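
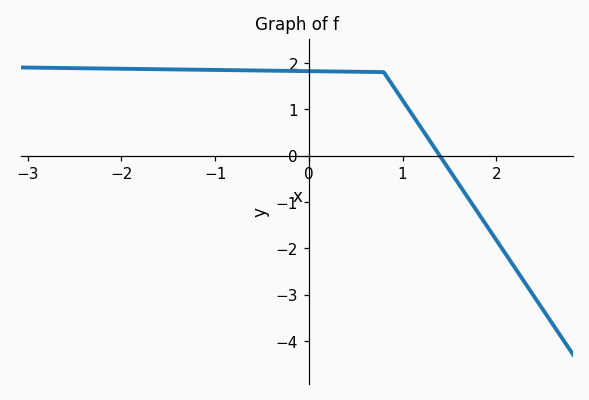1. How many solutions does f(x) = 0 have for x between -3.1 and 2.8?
1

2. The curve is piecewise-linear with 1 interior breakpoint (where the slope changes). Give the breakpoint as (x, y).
(0.8, 1.8)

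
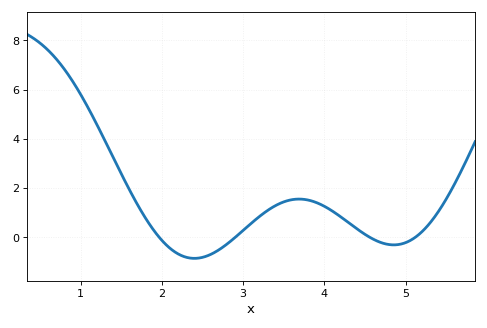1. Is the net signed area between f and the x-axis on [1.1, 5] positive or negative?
positive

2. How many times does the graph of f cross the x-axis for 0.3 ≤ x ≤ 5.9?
4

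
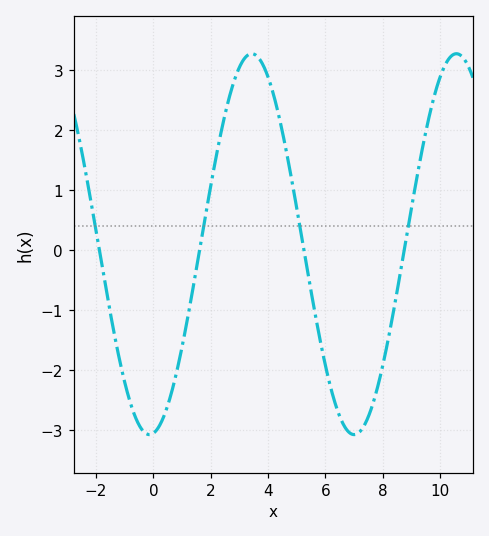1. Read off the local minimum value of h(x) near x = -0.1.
-3.07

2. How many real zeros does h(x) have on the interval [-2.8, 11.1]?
4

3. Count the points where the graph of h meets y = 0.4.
4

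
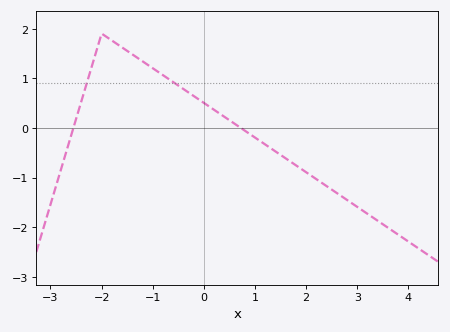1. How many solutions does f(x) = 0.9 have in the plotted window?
2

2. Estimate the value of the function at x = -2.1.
1.56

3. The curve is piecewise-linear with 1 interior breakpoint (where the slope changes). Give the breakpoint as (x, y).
(-2, 1.9)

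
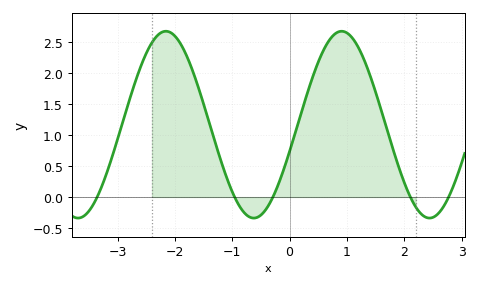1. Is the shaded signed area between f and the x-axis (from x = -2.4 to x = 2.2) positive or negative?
positive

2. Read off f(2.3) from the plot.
-0.3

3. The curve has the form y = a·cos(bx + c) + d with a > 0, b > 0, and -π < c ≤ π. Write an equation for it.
y = 1.51cos(2x - 1.9) + 1.17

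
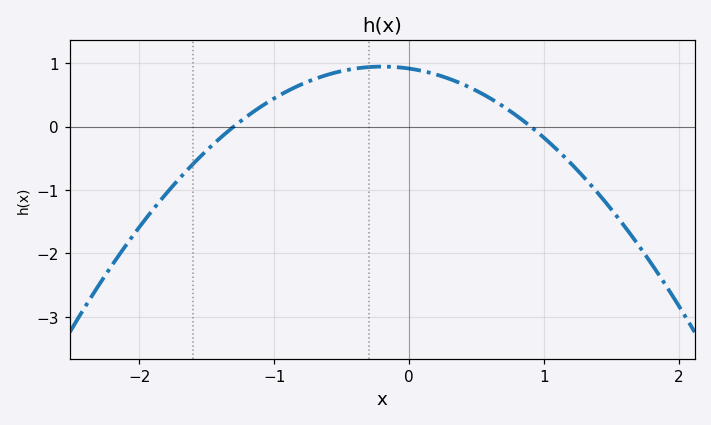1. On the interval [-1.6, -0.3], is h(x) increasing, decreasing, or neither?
increasing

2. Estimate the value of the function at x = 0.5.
0.6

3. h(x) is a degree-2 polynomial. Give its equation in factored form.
y = -0.78(x + 1.3)(x - 0.9)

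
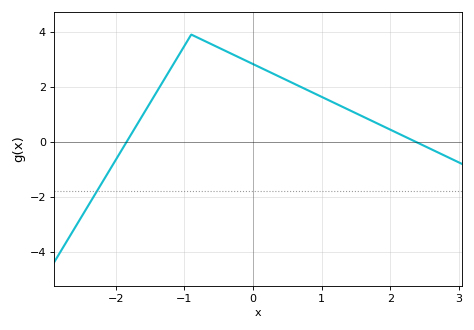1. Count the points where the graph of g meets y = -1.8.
1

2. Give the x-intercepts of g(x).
-1.84, 2.37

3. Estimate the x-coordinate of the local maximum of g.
-0.899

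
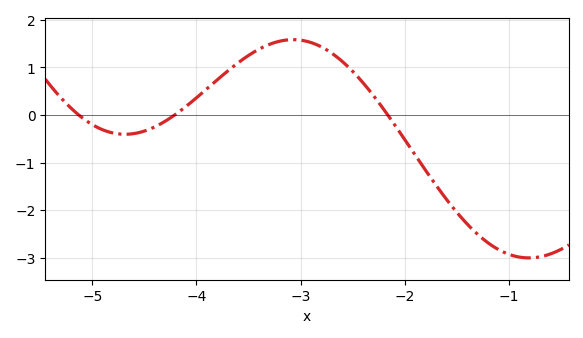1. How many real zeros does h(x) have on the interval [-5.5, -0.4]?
3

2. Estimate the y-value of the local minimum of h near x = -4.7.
-0.406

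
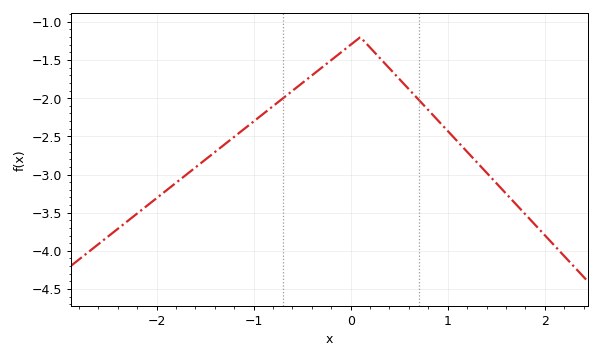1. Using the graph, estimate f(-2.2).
-3.5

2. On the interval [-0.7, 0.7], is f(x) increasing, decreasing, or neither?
neither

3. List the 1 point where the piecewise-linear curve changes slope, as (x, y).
(0.1, -1.2)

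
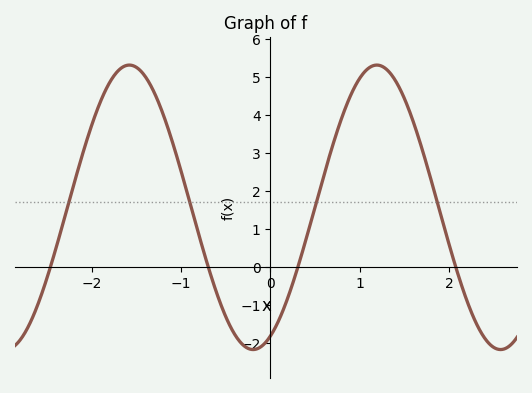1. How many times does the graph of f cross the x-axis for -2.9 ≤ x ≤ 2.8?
4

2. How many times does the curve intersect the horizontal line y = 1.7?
4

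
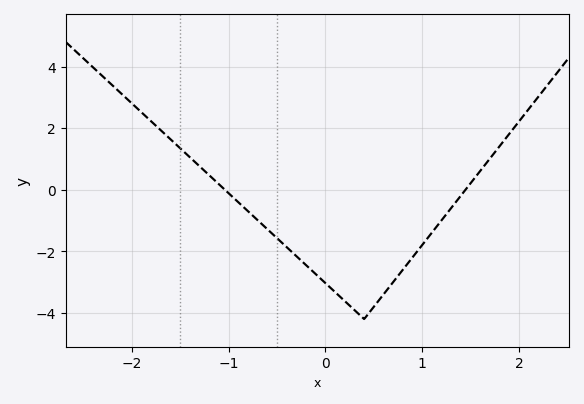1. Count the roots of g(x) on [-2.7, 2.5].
2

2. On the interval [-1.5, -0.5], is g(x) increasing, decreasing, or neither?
decreasing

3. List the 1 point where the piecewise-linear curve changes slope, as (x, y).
(0.4, -4.2)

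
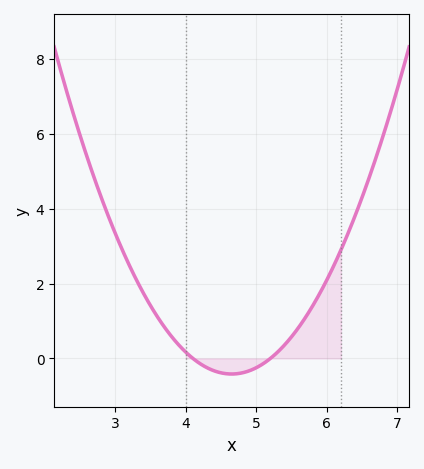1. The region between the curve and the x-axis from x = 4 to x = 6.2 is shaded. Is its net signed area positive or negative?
positive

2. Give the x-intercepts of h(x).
4.1, 5.2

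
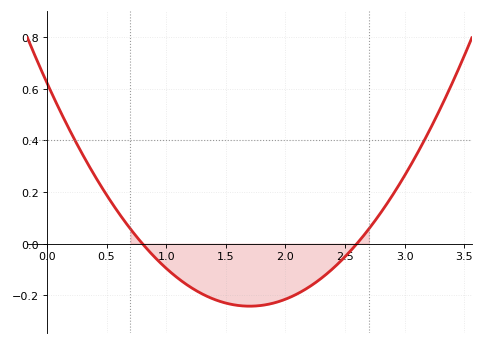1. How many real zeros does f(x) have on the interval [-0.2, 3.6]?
2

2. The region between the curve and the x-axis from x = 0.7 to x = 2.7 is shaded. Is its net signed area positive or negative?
negative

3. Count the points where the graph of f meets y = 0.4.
2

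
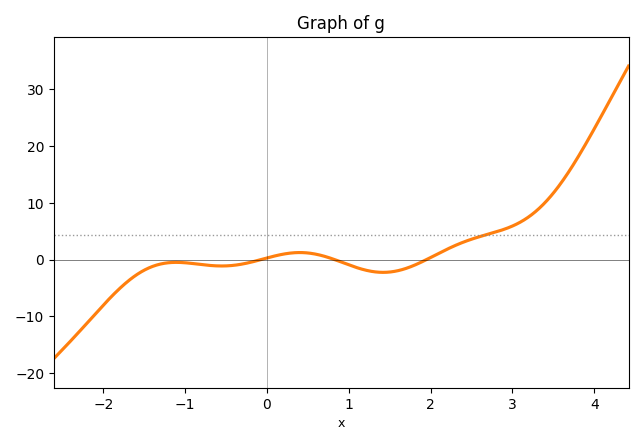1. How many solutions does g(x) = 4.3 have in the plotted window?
1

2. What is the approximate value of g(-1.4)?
-1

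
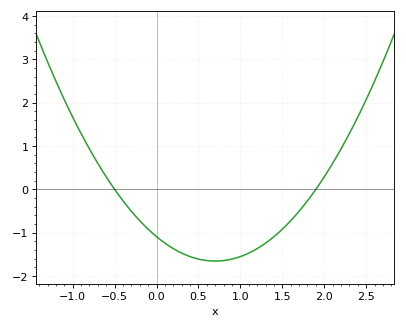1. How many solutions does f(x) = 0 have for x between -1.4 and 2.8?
2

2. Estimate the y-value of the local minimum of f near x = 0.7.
-1.7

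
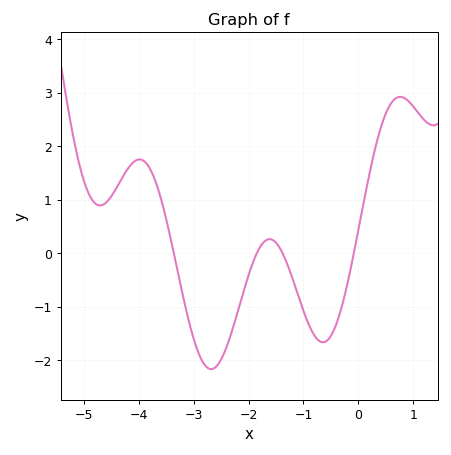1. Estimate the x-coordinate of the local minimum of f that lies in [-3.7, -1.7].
-2.68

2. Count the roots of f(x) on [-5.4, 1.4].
4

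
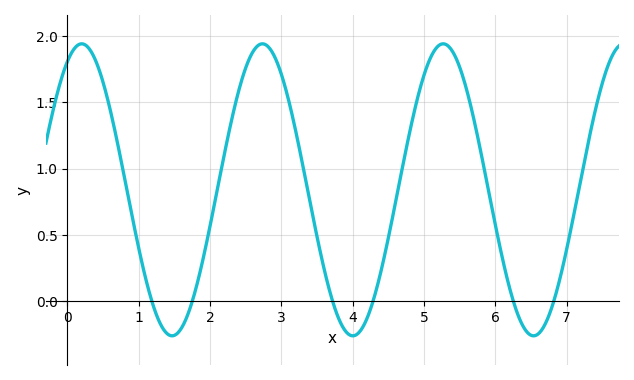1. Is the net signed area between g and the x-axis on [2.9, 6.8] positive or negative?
positive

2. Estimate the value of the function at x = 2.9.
1.85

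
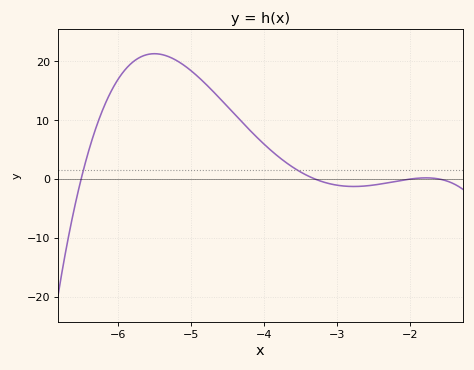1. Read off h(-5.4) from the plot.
21.2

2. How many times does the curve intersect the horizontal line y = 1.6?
2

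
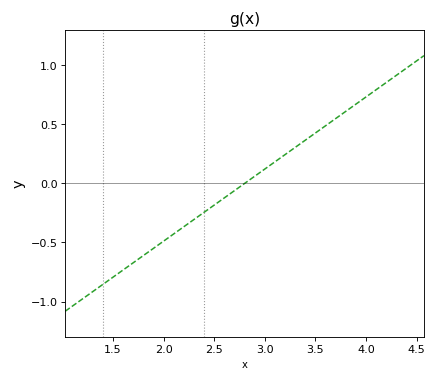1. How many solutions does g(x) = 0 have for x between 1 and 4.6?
1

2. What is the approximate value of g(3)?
0.122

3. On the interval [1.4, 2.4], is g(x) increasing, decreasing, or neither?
increasing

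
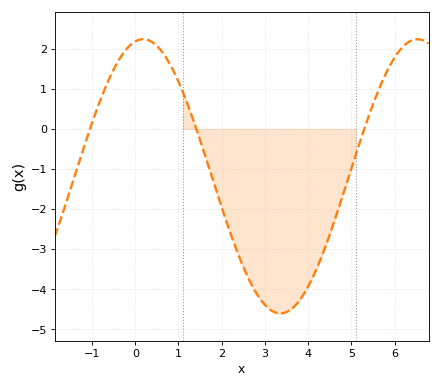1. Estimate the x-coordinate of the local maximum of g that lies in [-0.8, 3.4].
0.182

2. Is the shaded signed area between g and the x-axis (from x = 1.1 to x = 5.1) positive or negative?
negative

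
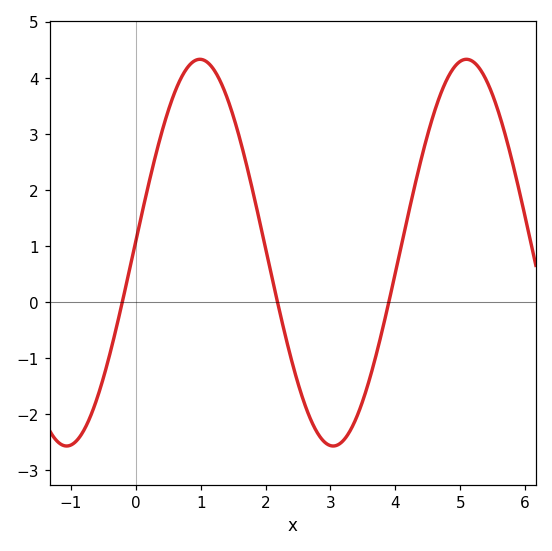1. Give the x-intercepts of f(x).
-0.2, 2.2, 3.9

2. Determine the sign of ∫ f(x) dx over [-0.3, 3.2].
positive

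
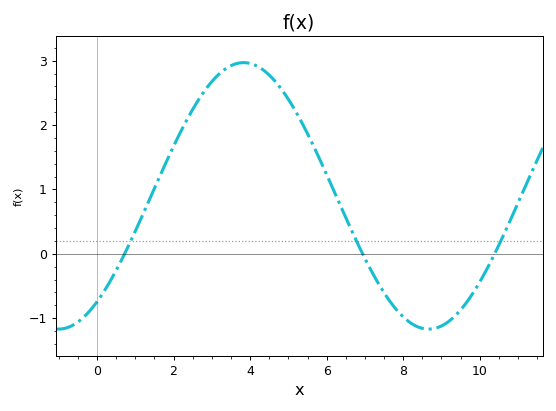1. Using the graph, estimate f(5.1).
2.3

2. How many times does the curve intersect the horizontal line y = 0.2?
3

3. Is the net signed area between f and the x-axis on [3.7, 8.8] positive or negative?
positive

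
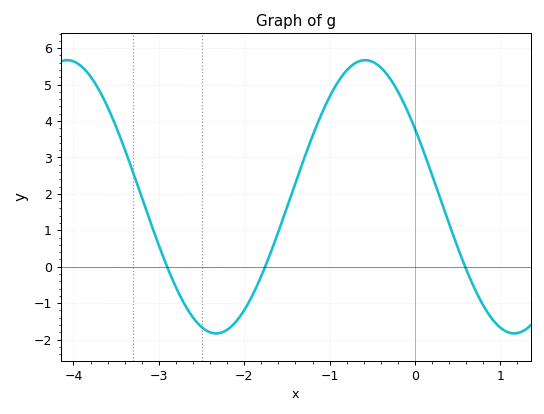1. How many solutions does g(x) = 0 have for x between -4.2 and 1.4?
3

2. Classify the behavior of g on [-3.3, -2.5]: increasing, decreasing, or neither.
decreasing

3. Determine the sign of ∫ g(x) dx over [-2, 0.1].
positive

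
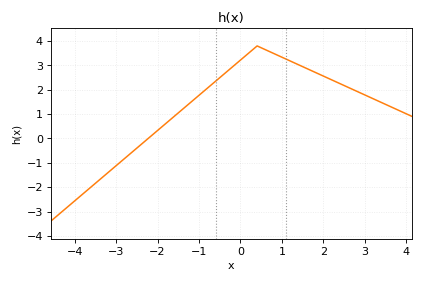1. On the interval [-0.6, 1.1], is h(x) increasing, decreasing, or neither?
neither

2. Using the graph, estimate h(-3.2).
-1.41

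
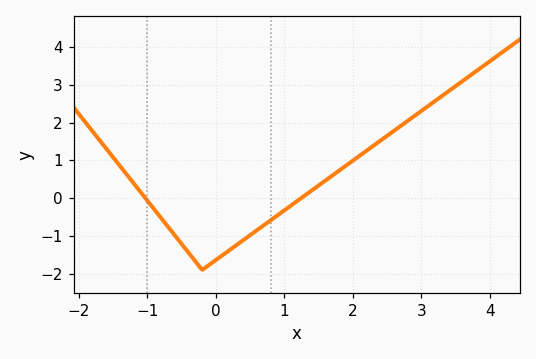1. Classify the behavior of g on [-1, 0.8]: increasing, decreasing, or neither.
neither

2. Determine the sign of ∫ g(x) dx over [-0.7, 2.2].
negative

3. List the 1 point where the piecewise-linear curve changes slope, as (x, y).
(-0.2, -1.9)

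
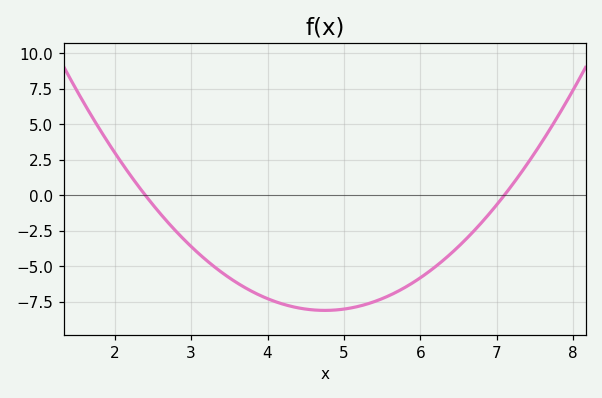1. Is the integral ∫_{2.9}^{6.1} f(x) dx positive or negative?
negative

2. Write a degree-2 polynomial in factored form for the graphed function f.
y = 1.47(x - 2.4)(x - 7.1)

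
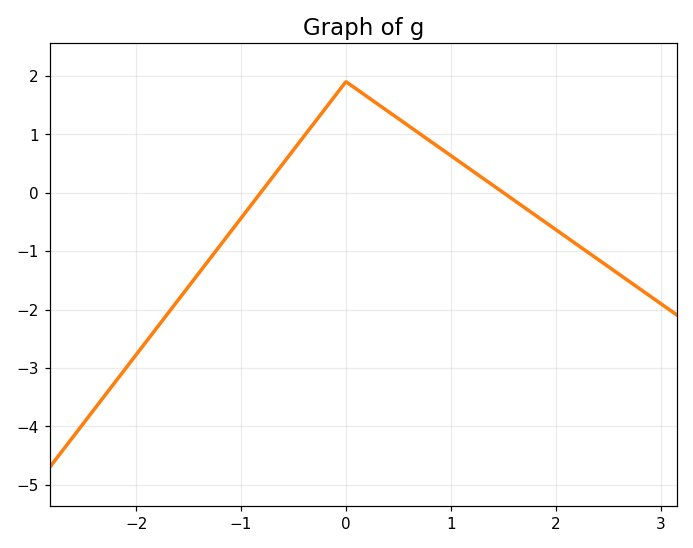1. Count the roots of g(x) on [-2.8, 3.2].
2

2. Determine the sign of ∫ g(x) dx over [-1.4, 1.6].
positive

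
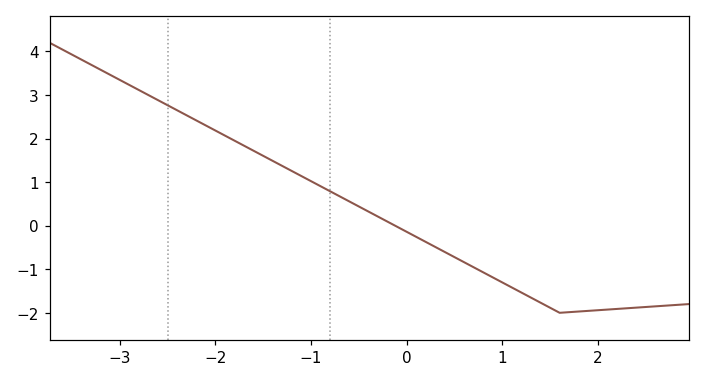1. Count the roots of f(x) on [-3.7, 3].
1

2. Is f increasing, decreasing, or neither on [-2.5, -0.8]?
decreasing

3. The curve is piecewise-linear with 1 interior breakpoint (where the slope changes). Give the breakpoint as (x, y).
(1.6, -2)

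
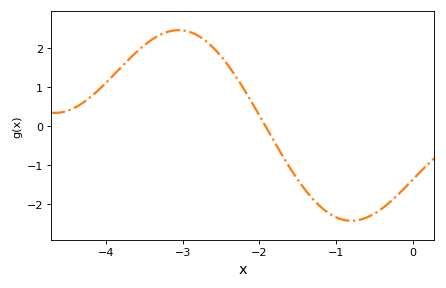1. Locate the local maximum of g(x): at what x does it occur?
-3.05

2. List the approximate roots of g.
-1.92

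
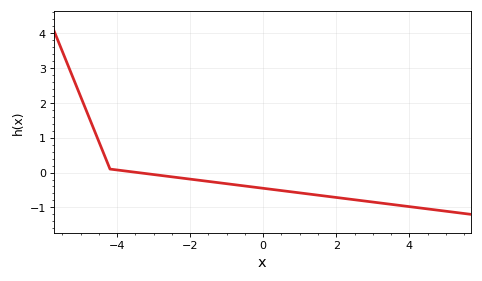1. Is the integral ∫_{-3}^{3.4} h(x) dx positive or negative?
negative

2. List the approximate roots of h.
-3.4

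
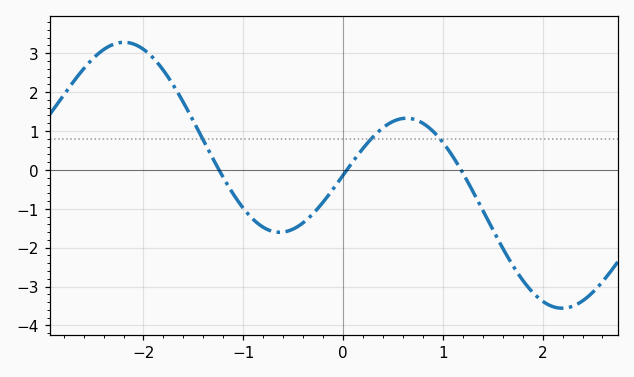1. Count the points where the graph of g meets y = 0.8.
3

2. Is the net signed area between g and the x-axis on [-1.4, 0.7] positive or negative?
negative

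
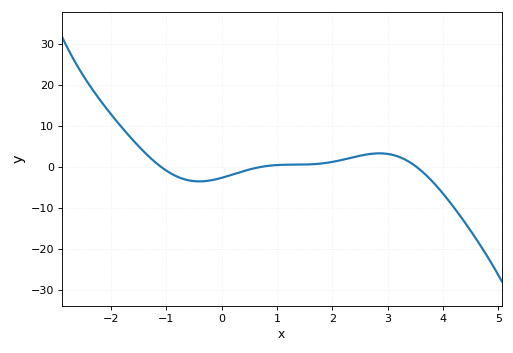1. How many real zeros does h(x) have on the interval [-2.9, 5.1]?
3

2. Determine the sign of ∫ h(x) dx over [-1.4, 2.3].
negative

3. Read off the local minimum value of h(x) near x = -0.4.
-3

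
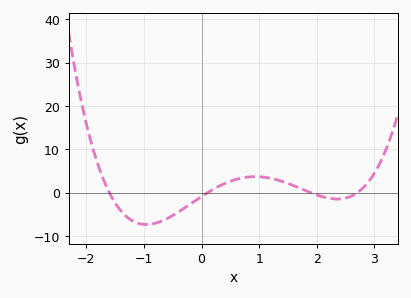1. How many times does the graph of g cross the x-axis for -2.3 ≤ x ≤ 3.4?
4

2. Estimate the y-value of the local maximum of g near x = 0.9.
4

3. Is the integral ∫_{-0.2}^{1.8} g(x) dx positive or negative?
positive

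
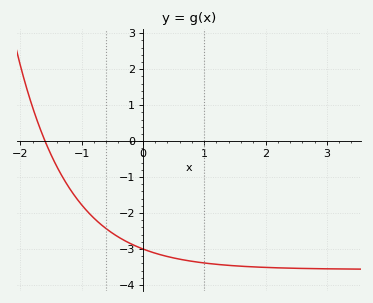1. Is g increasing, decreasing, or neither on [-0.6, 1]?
decreasing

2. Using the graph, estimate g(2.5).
-3.5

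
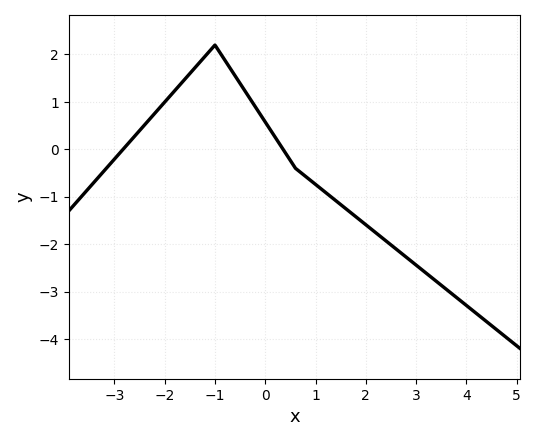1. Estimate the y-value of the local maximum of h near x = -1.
2.2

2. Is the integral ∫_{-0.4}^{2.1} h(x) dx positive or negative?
negative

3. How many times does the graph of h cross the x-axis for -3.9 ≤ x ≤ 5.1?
2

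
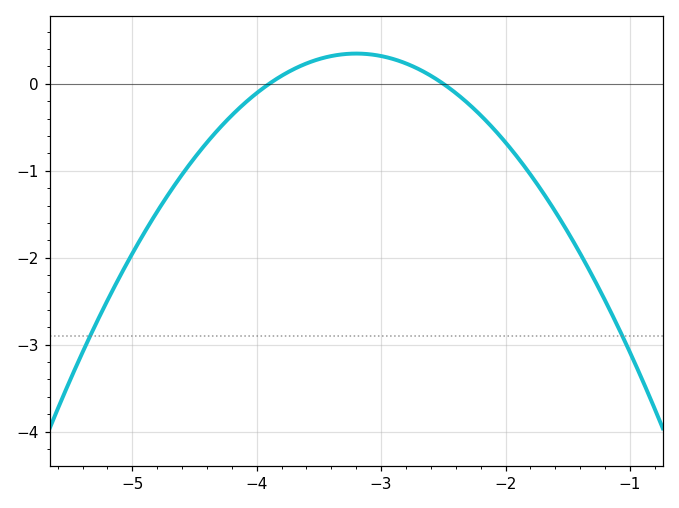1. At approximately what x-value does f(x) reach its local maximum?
-3.2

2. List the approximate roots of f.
-3.9, -2.5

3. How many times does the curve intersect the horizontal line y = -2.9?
2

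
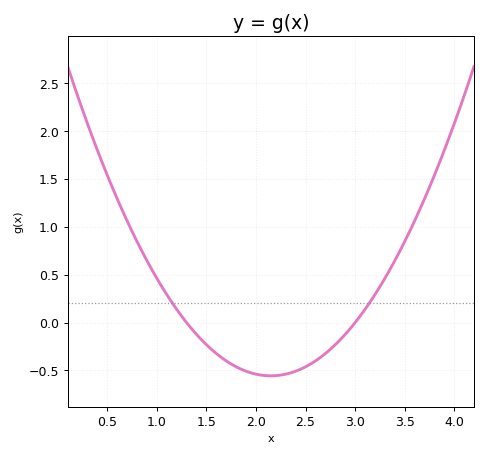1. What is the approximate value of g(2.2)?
-0.554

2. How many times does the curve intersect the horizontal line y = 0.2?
2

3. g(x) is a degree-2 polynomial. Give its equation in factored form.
y = 0.77(x - 1.3)(x - 3)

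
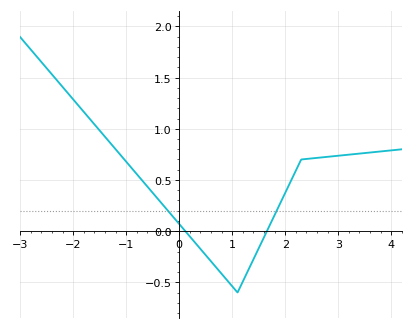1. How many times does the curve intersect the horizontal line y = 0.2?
2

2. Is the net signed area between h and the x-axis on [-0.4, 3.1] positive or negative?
positive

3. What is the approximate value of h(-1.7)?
1.1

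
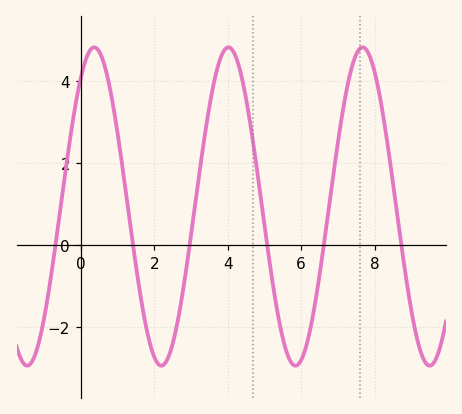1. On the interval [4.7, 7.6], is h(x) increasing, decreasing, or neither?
neither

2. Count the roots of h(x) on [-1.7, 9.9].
6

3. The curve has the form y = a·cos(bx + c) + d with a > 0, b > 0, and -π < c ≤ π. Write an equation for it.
y = 3.87cos(1.7x - 0.63) + 0.94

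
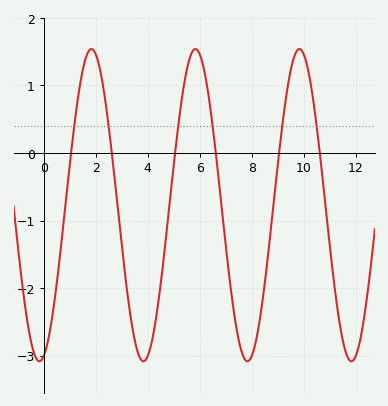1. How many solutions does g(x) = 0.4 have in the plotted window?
6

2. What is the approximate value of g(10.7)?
-0.3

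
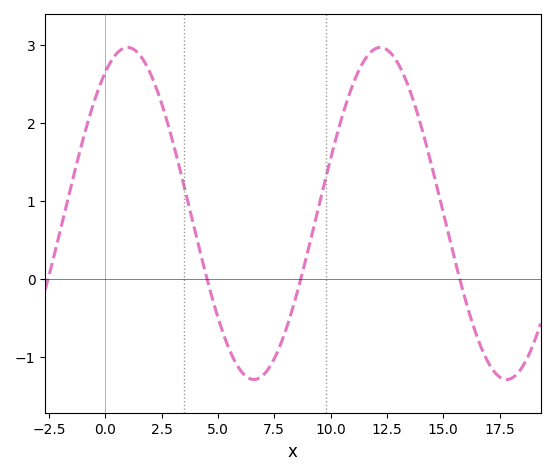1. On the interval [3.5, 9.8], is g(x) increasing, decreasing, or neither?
neither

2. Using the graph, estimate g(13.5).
2.4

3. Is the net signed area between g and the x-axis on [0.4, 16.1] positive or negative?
positive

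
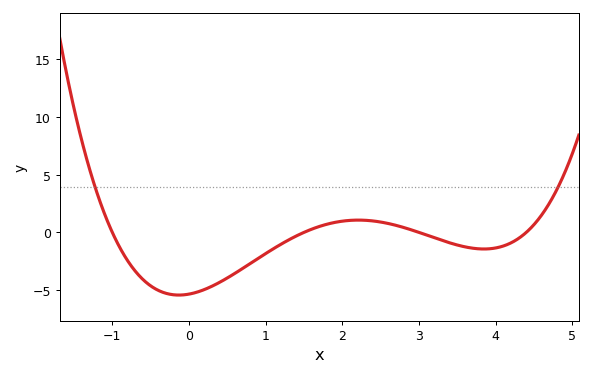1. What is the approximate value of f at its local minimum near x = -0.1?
-5.43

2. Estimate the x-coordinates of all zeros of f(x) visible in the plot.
-1, 1.5, 3, 4.4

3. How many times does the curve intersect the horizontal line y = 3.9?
2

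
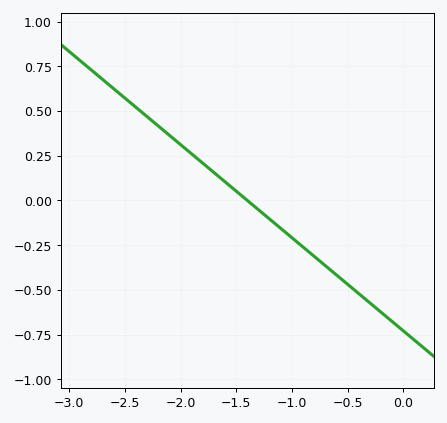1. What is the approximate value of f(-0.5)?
-0.468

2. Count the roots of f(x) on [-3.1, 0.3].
1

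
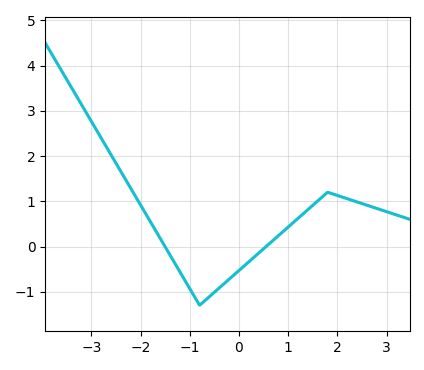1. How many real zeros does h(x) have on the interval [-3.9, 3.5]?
2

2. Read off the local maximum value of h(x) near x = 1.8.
1.2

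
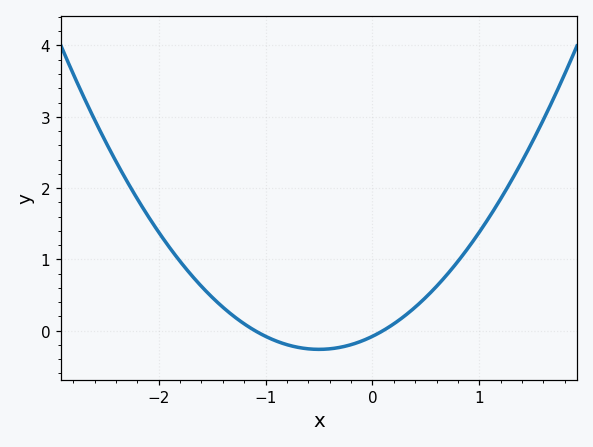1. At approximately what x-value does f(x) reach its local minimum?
-0.5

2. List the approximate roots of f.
-1.1, 0.1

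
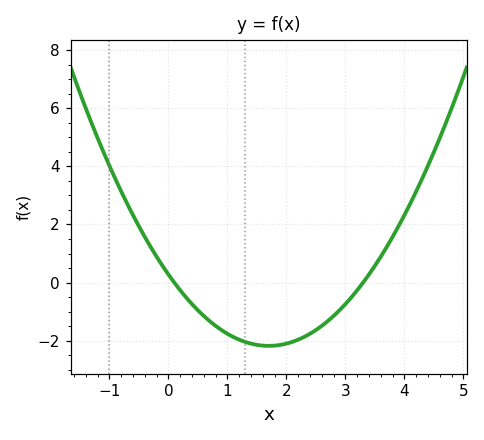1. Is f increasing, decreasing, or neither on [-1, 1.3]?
decreasing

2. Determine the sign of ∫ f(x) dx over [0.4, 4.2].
negative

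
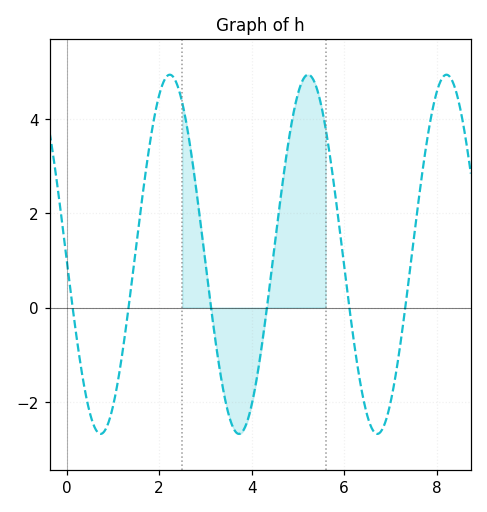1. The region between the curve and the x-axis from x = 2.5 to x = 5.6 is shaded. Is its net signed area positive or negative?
positive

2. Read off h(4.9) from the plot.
4.1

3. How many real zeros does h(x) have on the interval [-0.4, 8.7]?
6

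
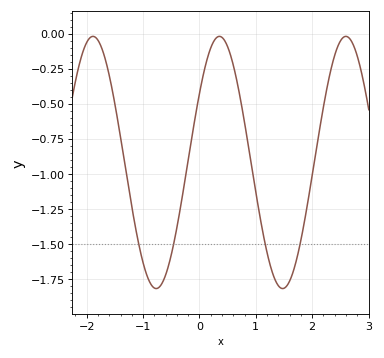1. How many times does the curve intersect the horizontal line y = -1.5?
4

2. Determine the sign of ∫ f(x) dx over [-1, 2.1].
negative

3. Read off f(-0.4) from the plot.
-1.38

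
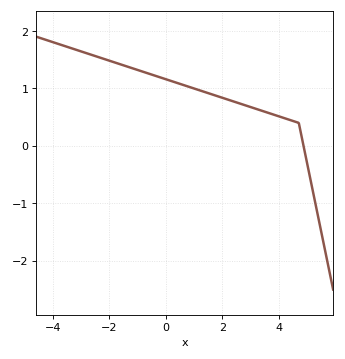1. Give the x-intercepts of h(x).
4.87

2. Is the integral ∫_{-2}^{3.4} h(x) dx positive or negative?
positive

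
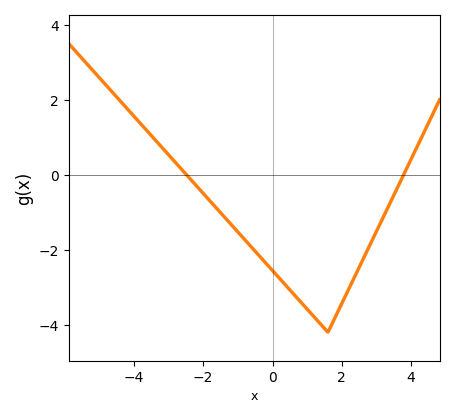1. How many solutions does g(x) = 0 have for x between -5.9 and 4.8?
2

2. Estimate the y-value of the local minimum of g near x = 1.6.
-4.2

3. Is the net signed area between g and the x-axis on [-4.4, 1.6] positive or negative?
negative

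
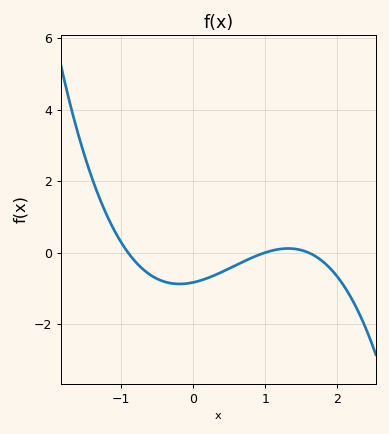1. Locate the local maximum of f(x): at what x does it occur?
1.32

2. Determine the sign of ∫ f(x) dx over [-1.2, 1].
negative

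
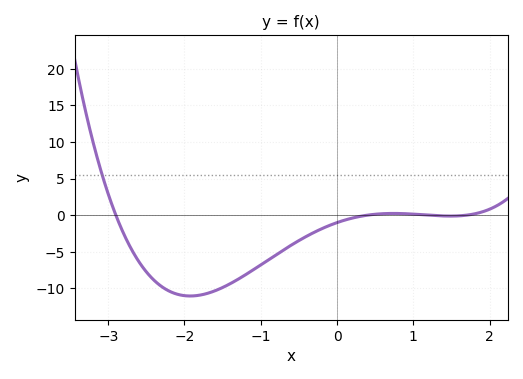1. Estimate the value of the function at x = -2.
-11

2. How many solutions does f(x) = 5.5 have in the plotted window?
1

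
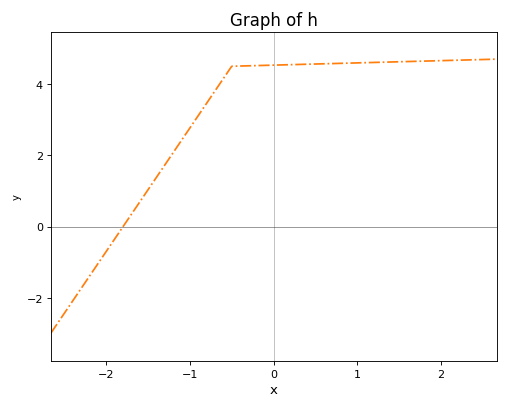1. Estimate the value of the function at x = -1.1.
2.4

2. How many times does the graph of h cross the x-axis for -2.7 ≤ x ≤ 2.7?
1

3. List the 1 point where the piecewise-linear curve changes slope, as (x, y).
(-0.5, 4.5)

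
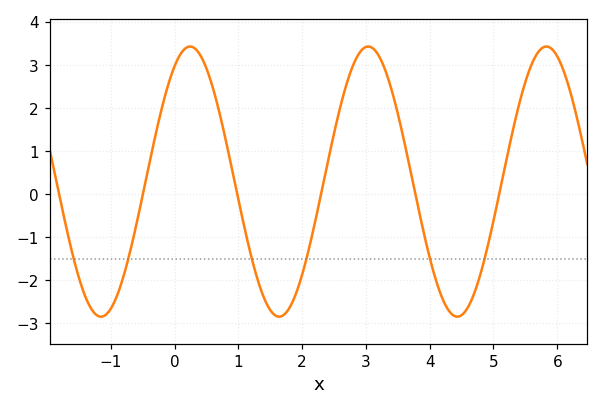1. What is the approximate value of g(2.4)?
0.723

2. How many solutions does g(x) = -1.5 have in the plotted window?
6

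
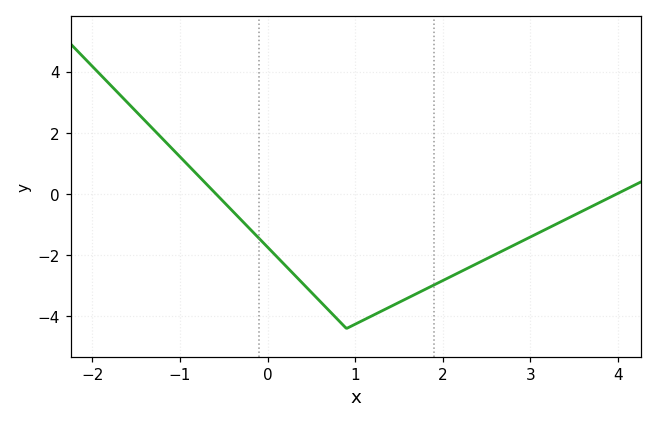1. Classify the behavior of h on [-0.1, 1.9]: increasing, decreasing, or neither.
neither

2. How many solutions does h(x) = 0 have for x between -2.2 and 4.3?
2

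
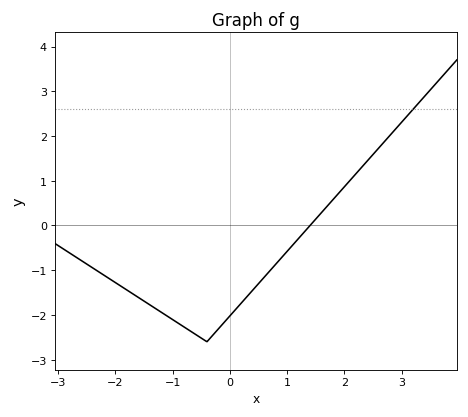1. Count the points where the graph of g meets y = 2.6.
1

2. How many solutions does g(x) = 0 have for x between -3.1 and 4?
1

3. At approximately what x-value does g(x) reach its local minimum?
-0.401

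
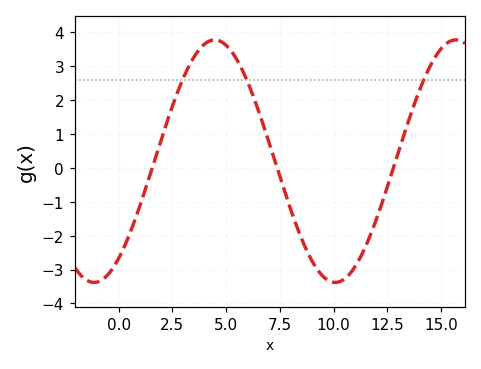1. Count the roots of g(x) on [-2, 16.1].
3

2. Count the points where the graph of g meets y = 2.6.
3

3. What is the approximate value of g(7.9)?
-1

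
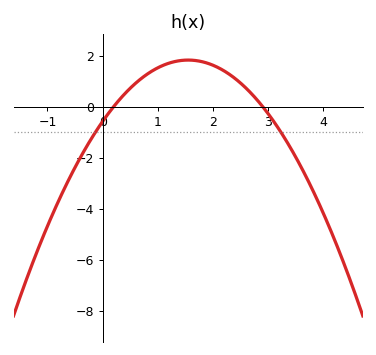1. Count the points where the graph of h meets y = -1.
2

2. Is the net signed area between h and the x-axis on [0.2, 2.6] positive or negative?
positive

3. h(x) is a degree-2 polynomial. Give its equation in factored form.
y = -1(x - 0.2)(x - 2.9)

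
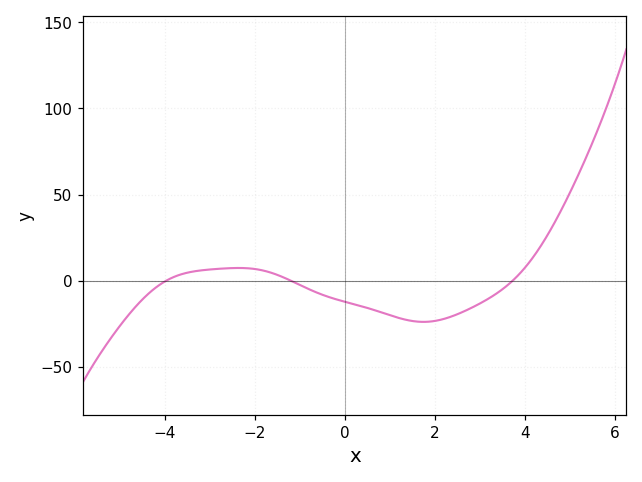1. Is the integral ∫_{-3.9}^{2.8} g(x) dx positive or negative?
negative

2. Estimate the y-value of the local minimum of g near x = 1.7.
-23.8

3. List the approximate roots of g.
-3.97, -1.19, 3.73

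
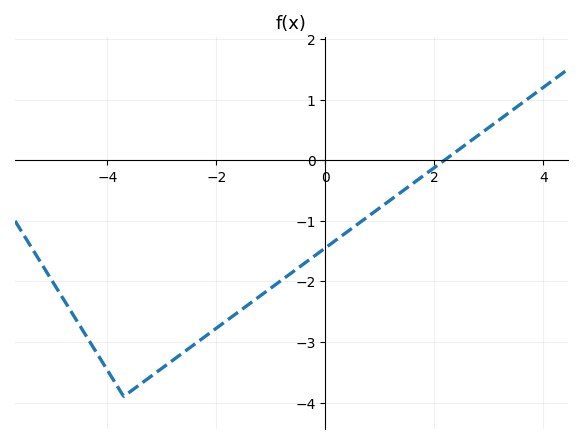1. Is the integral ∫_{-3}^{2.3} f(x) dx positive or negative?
negative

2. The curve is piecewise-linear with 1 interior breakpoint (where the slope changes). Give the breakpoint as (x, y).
(-3.7, -3.9)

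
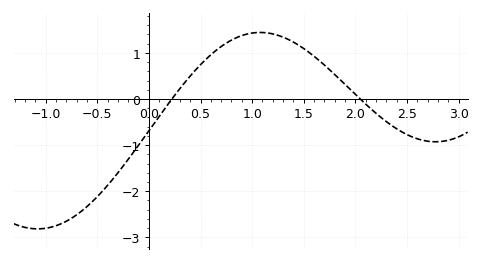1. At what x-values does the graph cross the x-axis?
0.222, 2.05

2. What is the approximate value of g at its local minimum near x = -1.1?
-2.82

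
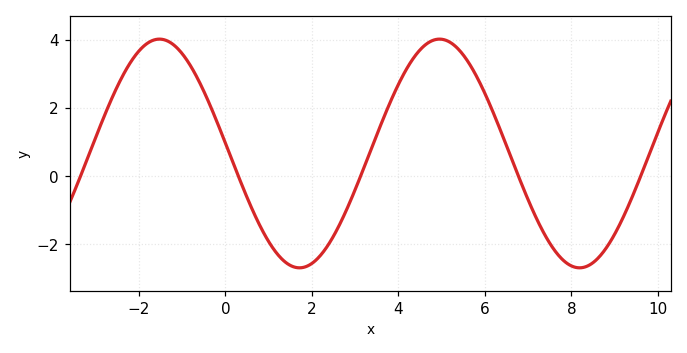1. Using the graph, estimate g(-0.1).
1.29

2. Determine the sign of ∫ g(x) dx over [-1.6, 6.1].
positive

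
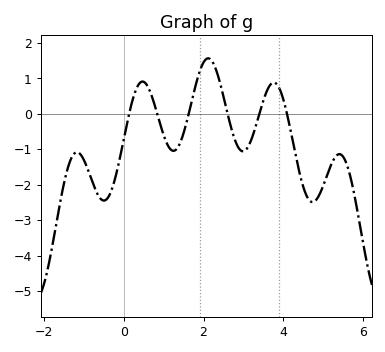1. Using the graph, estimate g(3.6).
0.672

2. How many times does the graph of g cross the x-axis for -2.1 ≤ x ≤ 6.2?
6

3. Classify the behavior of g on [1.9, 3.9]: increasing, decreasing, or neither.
neither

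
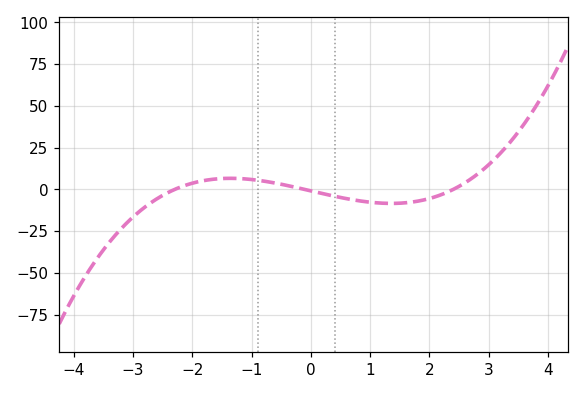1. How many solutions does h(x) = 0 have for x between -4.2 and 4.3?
3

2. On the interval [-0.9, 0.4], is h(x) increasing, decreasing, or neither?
decreasing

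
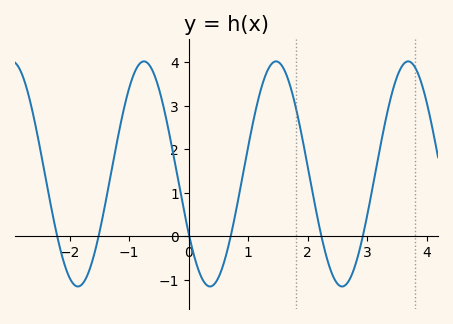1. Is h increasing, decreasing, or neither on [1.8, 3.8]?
neither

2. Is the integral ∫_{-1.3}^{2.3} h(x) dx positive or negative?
positive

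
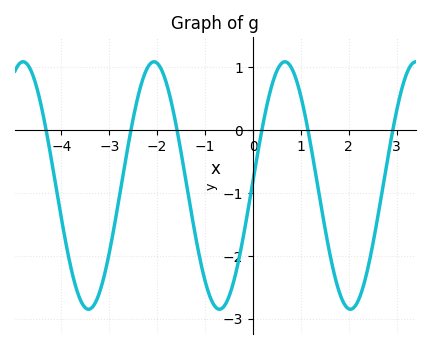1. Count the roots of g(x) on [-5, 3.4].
6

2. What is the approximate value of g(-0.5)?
-2.65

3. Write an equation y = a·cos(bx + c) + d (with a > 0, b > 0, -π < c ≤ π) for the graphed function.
y = 1.97cos(2.3x - 1.53) - 0.88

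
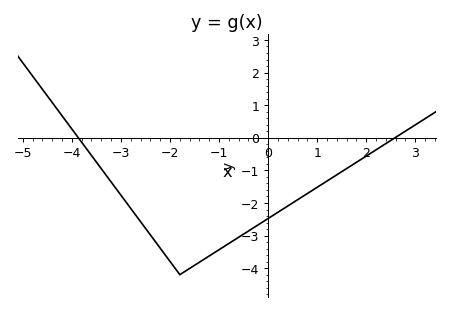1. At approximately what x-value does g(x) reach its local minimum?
-1.8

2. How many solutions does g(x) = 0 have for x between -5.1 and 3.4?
2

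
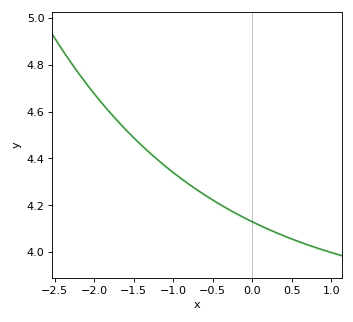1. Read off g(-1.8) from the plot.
4.6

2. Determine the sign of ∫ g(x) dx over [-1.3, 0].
positive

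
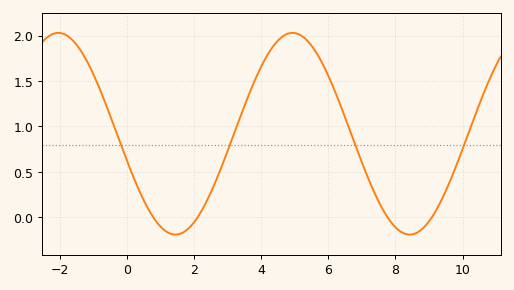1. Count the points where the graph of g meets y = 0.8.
4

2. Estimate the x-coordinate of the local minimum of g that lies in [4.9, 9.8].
8.43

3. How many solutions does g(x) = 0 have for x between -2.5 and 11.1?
4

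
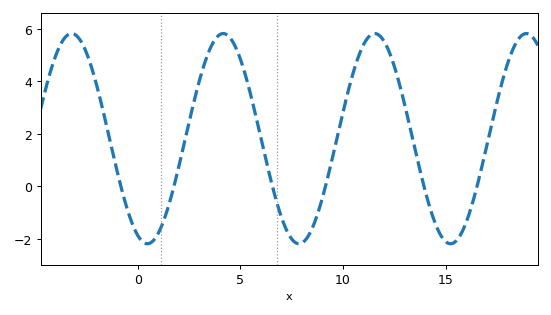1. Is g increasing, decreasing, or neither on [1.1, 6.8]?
neither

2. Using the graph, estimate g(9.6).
1.4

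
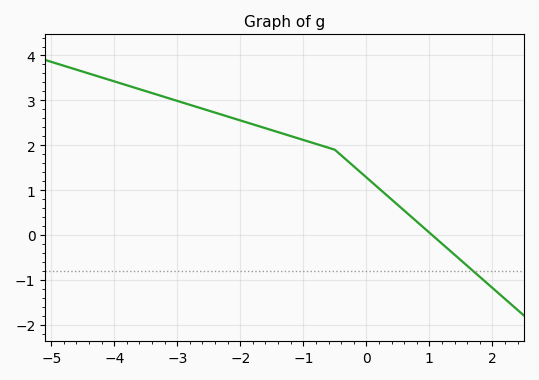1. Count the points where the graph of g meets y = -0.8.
1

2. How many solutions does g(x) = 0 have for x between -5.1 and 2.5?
1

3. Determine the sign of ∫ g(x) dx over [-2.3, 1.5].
positive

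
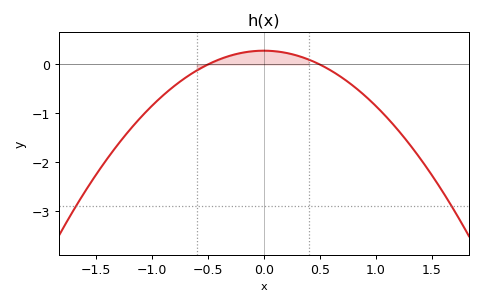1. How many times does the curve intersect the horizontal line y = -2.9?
2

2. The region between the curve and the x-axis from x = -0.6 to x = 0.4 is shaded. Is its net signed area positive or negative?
positive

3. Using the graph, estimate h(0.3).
0.2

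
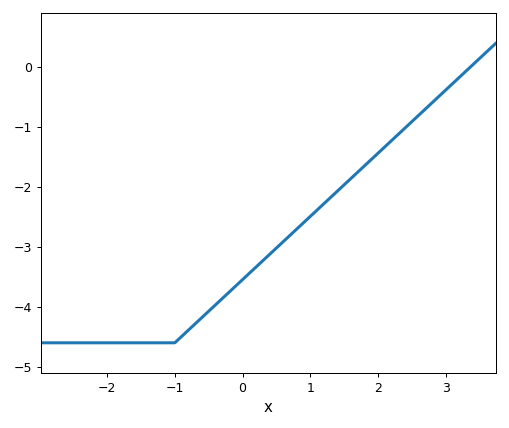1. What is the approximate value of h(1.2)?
-2.28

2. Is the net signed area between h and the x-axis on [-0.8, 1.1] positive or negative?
negative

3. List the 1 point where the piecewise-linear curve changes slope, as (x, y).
(-1, -4.6)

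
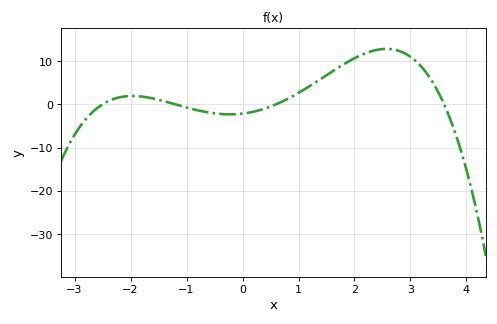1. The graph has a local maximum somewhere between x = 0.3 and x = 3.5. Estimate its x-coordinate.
2.6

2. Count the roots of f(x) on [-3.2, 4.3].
4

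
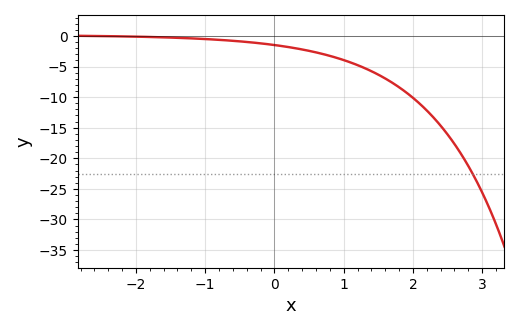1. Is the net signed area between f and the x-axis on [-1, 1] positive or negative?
negative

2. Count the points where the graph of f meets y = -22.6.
1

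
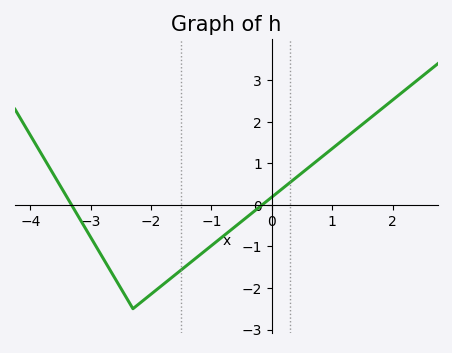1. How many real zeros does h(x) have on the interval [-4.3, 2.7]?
2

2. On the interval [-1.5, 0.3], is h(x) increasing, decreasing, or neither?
increasing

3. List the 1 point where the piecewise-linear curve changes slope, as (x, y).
(-2.3, -2.5)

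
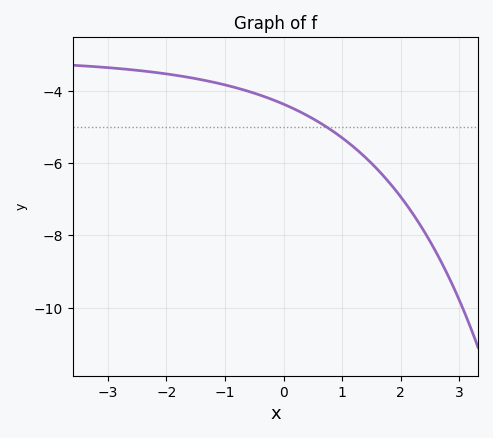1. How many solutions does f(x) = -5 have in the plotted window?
1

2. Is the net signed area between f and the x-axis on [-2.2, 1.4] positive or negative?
negative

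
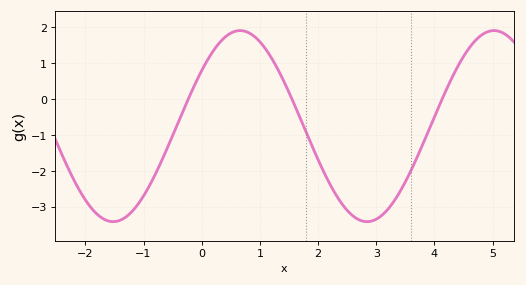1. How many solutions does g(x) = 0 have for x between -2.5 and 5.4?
3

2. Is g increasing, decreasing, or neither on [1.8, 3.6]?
neither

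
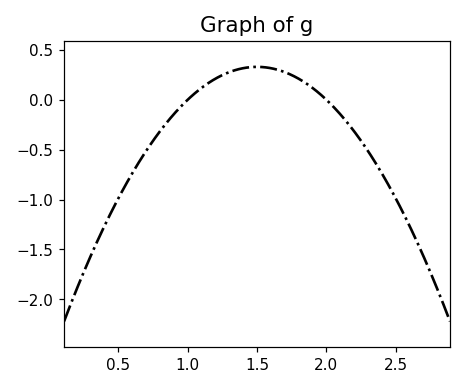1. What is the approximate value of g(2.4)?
-0.739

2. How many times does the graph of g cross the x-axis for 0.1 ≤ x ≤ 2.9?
2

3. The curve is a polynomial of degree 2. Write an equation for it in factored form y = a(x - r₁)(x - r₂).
y = -1.32(x - 1)(x - 2)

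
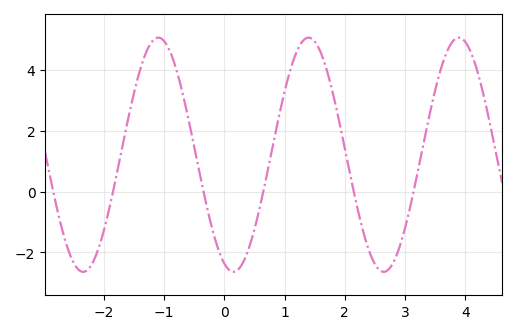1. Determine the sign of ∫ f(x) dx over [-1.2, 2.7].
positive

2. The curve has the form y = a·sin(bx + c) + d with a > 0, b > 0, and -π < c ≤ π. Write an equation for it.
y = 3.85sin(2.5x - 1.9) + 1.21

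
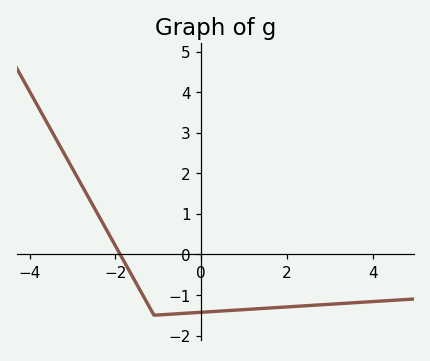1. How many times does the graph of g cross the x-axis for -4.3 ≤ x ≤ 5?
1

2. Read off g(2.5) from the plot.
-1.26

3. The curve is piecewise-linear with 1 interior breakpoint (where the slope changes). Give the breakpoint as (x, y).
(-1.1, -1.5)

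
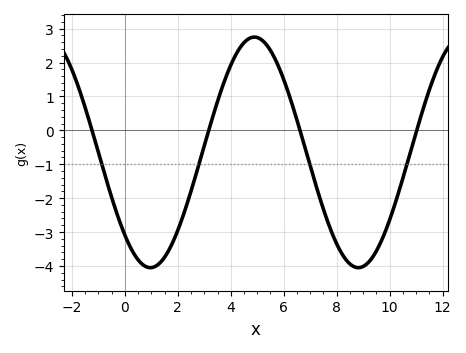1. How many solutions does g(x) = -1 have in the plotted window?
4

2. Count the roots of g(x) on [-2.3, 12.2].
4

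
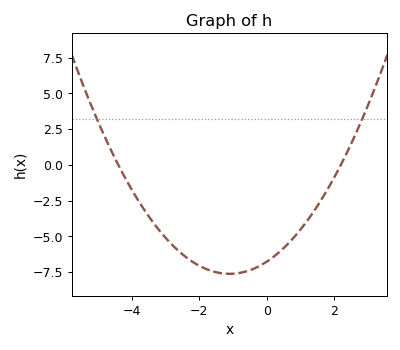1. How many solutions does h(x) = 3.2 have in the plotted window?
2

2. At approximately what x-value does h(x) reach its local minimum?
-1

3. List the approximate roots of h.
-4.4, 2.2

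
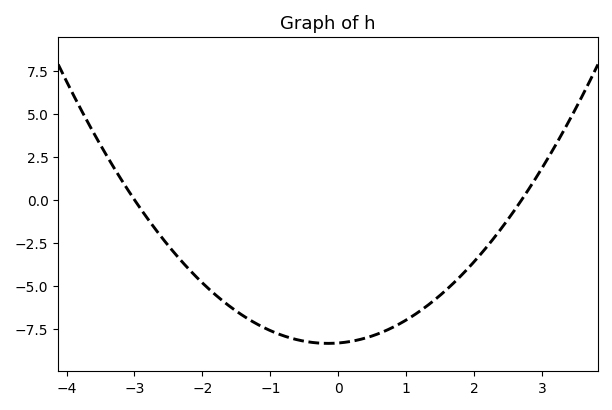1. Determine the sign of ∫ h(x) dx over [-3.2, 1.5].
negative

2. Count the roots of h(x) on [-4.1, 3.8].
2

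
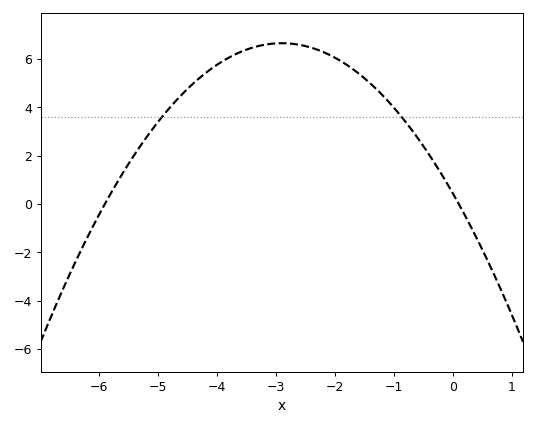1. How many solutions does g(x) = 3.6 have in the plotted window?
2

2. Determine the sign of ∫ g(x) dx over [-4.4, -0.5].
positive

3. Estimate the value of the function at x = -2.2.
6.3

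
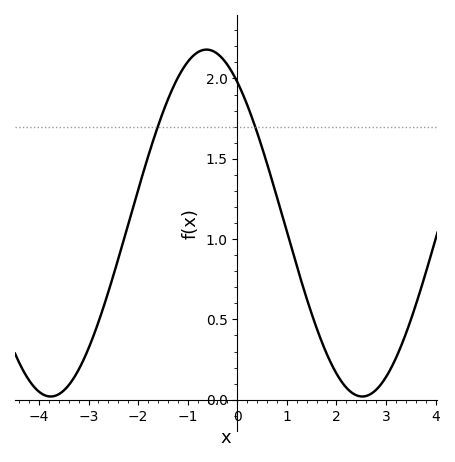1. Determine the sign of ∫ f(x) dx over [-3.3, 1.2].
positive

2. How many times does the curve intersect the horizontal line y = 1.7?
2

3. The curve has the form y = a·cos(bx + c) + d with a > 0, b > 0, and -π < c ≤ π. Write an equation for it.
y = 1.08cos(1x + 0.622) + 1.1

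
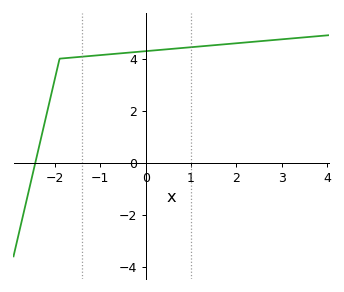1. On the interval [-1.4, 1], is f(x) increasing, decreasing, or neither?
increasing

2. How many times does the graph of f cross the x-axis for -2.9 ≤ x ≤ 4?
1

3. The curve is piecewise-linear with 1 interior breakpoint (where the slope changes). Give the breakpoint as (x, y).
(-1.9, 4)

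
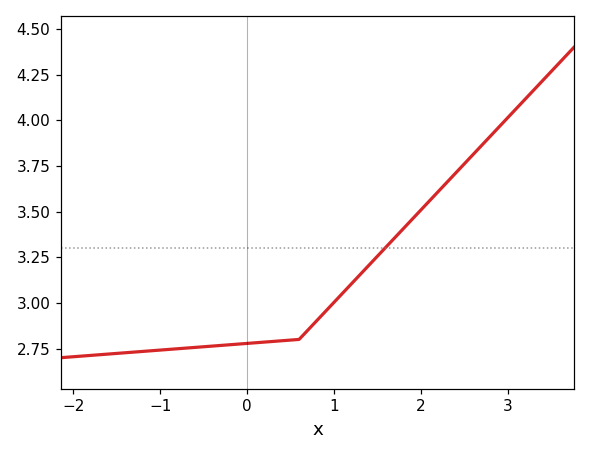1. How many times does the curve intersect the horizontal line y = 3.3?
1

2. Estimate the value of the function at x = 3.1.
4.06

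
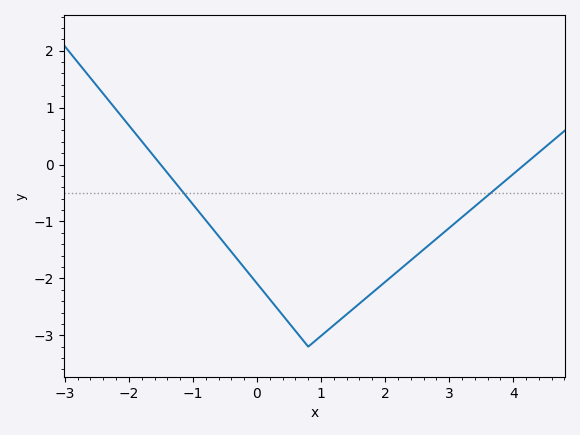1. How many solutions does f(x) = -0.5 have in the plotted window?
2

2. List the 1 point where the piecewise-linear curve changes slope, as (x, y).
(0.8, -3.2)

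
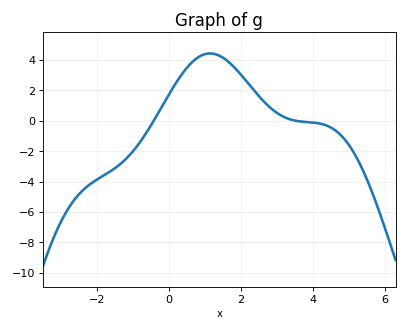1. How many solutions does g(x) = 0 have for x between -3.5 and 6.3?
2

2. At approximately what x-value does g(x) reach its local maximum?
1.2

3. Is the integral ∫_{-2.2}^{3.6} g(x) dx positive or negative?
positive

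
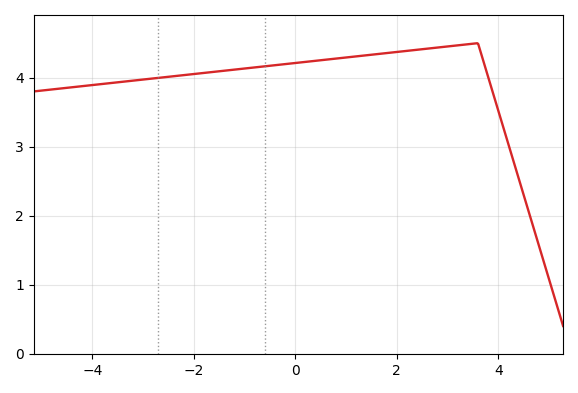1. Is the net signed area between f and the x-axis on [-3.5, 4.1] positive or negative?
positive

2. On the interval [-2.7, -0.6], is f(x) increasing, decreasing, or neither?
increasing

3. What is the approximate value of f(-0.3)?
4.2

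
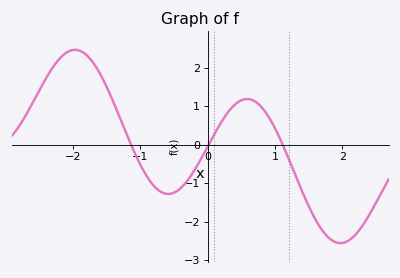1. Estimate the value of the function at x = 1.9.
-2.54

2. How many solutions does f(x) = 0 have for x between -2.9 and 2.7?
3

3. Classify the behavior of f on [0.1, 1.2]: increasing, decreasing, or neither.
neither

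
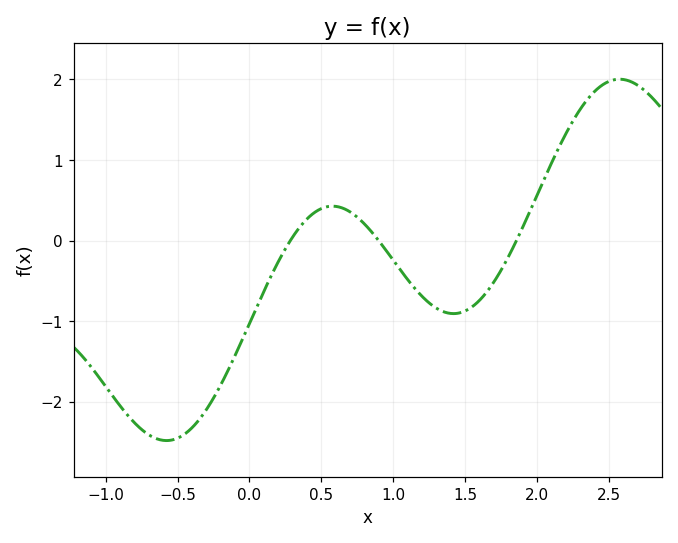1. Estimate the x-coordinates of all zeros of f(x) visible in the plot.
0.284, 0.898, 1.86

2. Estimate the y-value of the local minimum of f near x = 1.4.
-0.906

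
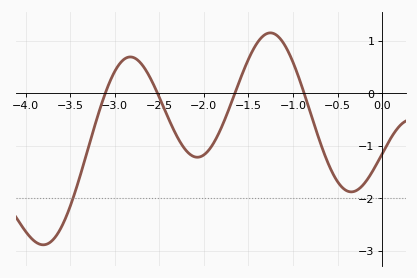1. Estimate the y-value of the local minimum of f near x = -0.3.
-1.88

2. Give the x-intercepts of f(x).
-3.11, -2.52, -1.65, -0.876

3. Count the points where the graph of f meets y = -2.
1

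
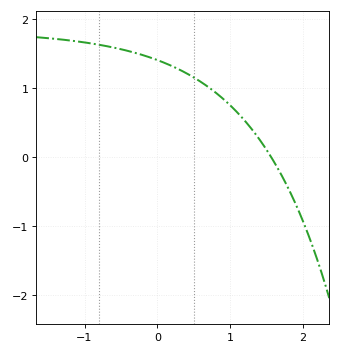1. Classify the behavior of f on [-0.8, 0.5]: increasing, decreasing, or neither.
decreasing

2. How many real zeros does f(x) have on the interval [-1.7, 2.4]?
1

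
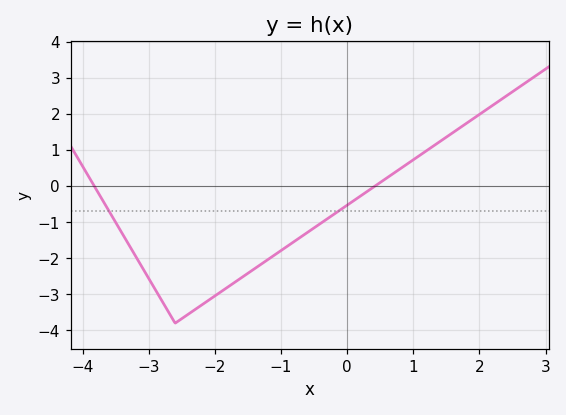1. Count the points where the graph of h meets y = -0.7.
2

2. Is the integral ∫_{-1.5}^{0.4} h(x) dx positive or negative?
negative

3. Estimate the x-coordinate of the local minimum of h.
-2.6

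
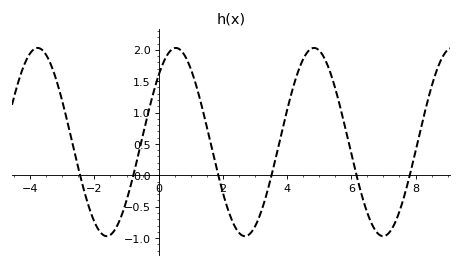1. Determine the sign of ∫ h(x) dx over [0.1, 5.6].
positive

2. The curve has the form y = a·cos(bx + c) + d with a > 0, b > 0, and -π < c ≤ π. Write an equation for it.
y = 1.5cos(1.5x - 0.78) + 0.53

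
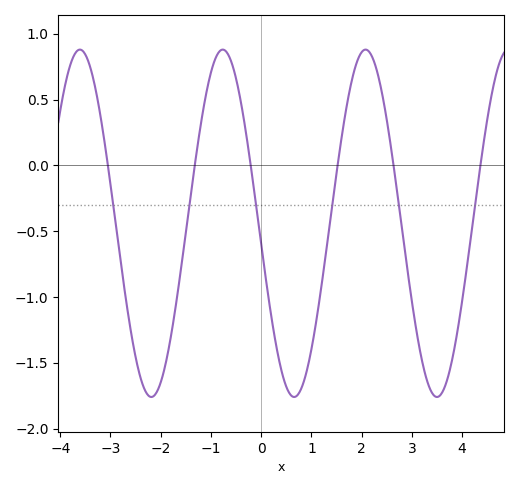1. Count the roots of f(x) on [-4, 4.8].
6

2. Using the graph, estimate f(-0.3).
0.25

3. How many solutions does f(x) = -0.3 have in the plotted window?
6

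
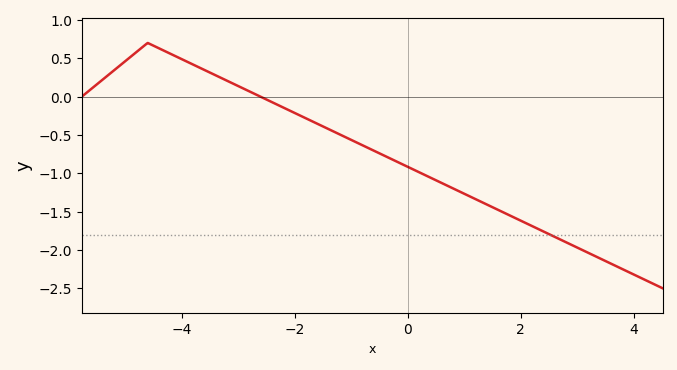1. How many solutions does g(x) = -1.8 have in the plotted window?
1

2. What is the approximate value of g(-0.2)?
-0.846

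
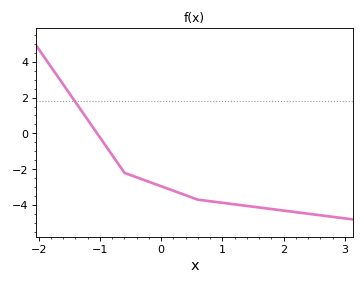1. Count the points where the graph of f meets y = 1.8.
1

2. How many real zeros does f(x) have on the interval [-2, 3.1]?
1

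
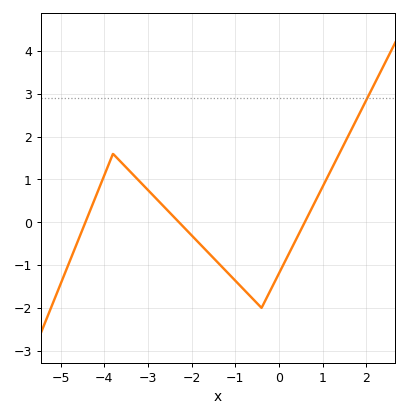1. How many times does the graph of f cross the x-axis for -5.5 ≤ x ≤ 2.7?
3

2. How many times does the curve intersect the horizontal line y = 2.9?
1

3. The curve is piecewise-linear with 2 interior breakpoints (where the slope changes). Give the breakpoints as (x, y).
(-3.8, 1.6); (-0.4, -2)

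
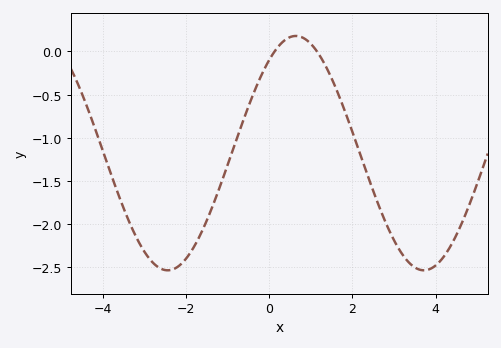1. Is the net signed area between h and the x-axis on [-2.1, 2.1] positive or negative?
negative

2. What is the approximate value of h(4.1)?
-2.44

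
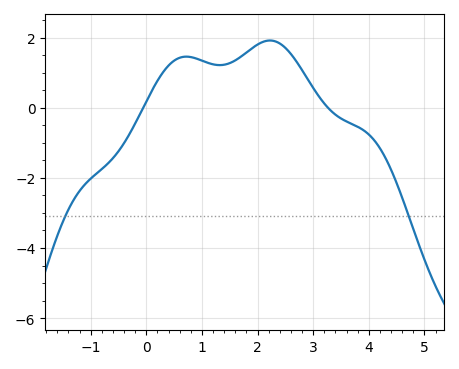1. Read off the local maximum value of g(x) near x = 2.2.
1.92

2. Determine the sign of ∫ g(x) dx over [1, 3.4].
positive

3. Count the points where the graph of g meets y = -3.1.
2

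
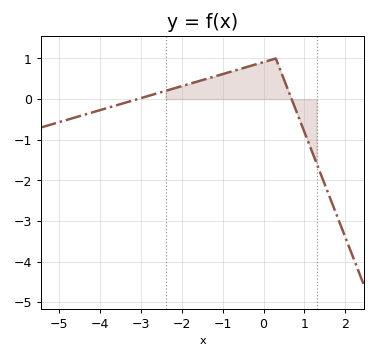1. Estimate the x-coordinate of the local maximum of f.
0.299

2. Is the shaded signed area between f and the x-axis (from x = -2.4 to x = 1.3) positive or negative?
positive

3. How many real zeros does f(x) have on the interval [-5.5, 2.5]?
2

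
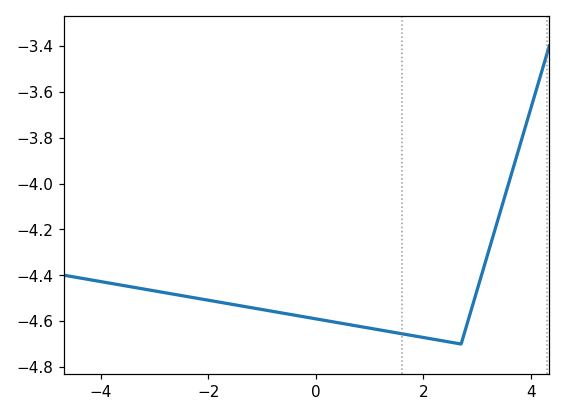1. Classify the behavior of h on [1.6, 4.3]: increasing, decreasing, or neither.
neither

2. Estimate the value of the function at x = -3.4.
-4.46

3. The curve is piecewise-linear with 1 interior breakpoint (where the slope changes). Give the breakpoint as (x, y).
(2.7, -4.7)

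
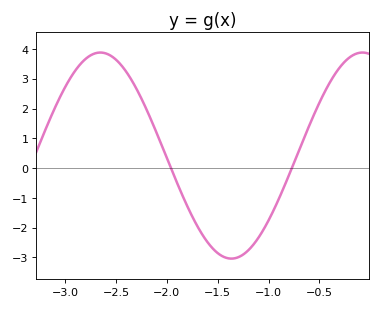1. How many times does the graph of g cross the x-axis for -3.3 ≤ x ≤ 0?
2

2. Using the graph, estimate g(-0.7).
0.6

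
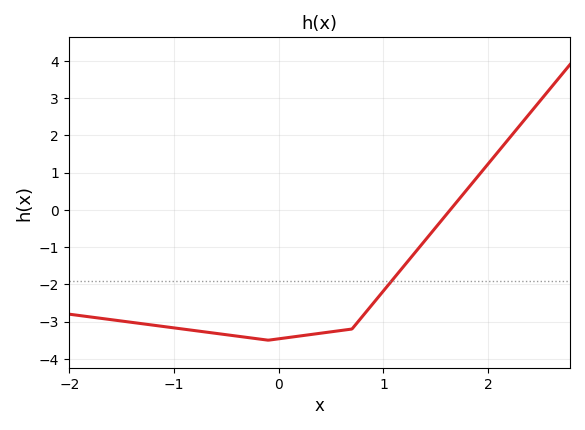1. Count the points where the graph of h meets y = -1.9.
1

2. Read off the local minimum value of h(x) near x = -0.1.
-3.5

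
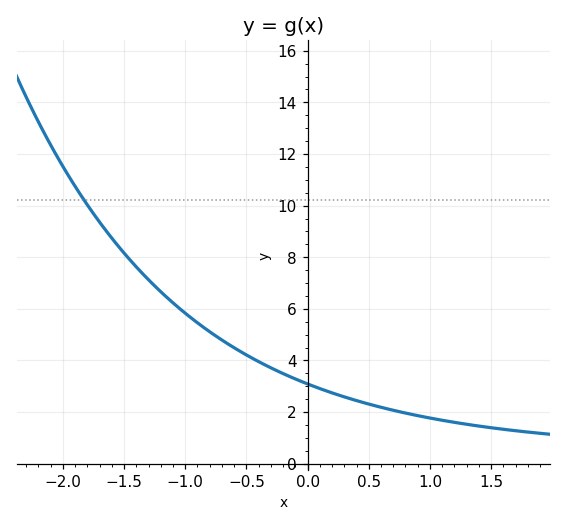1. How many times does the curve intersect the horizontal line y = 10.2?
1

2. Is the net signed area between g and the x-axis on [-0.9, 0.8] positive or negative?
positive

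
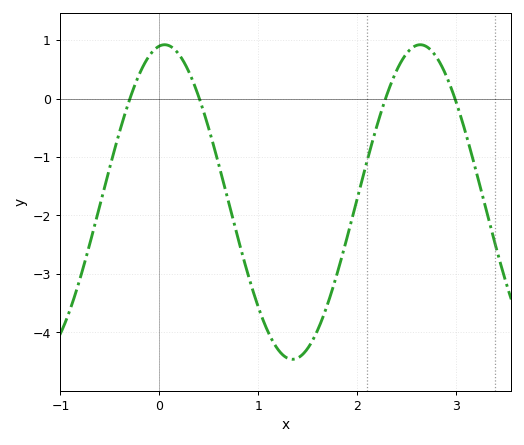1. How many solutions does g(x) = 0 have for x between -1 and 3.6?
4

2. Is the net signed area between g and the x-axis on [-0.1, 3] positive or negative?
negative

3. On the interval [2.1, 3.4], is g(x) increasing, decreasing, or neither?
neither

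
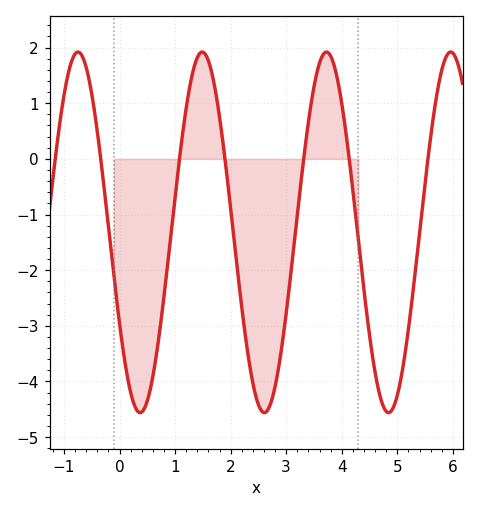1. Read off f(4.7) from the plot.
-4.3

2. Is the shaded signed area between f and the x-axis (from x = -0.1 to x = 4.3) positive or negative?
negative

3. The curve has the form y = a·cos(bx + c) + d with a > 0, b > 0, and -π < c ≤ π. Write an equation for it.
y = 3.24cos(2.81x + 2.1) - 1.32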